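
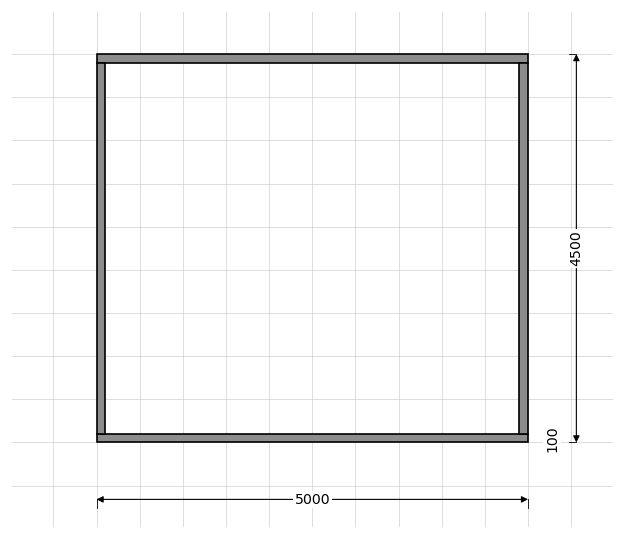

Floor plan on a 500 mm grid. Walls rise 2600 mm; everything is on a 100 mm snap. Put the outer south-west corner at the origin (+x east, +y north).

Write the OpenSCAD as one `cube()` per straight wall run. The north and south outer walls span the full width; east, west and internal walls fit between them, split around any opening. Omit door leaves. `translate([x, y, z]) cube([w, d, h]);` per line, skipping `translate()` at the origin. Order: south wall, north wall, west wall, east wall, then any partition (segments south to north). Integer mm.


cube([5000, 100, 2600]);
translate([0, 4400, 0]) cube([5000, 100, 2600]);
translate([0, 100, 0]) cube([100, 4300, 2600]);
translate([4900, 100, 0]) cube([100, 4300, 2600]);


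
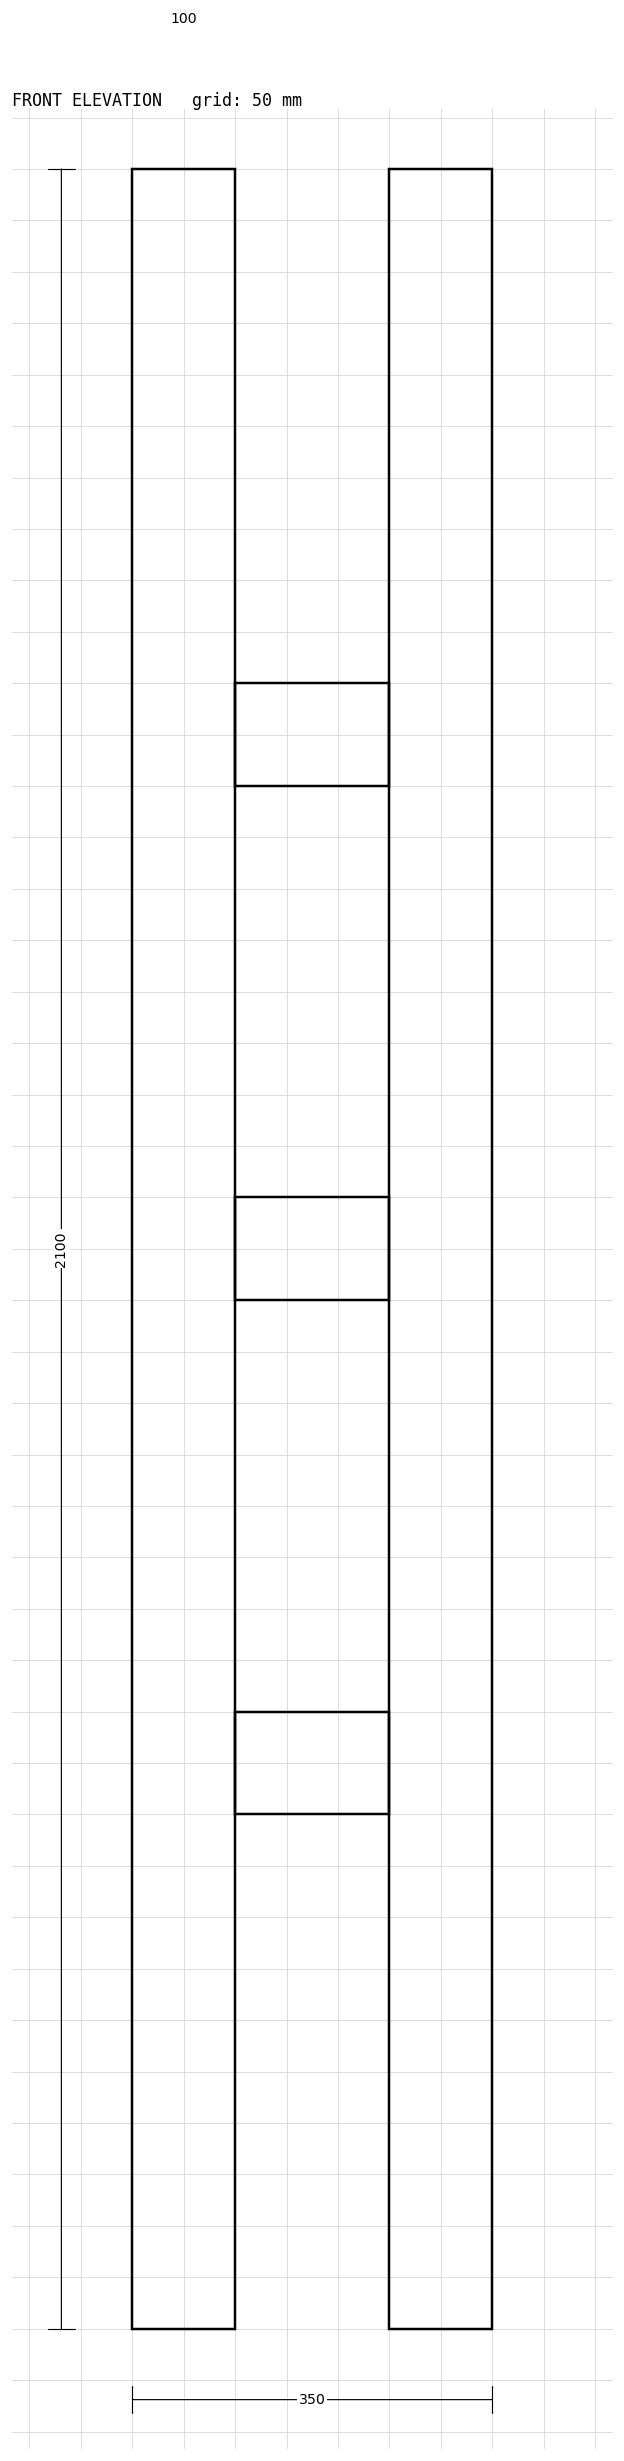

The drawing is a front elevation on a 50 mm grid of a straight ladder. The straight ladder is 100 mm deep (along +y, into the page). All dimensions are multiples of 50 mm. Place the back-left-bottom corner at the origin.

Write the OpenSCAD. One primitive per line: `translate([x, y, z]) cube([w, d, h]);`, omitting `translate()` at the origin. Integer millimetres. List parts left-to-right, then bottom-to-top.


cube([100, 100, 2100]);
translate([100, 0, 500]) cube([150, 100, 100]);
translate([100, 0, 1000]) cube([150, 100, 100]);
translate([100, 0, 1500]) cube([150, 100, 100]);
translate([250, 0, 0]) cube([100, 100, 2100]);


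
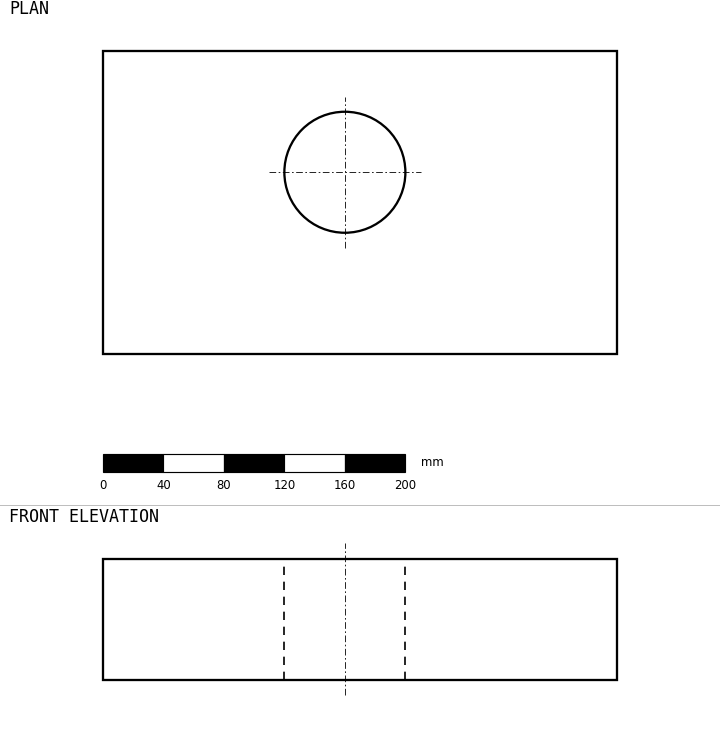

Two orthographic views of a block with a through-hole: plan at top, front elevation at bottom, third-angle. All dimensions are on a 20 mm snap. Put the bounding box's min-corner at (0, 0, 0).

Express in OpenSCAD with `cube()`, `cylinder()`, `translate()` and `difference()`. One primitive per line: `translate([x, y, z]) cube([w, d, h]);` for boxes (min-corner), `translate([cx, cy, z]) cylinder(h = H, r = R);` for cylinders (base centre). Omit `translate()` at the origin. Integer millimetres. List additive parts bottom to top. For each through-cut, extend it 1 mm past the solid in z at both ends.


difference() {
  cube([340, 200, 80]);
  translate([160, 120, -1]) cylinder(h = 82, r = 40);
}


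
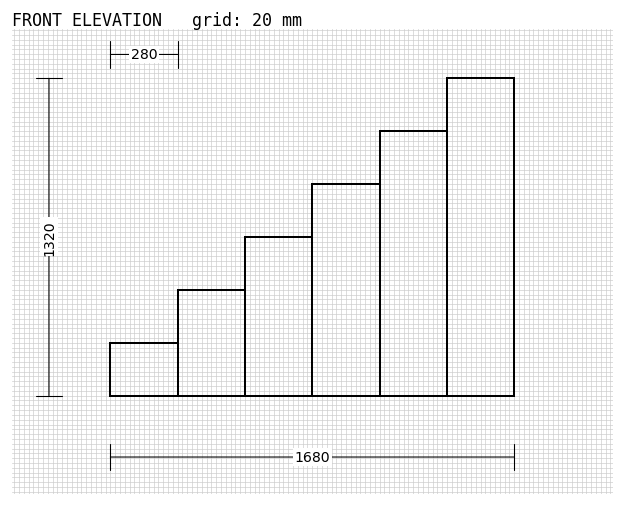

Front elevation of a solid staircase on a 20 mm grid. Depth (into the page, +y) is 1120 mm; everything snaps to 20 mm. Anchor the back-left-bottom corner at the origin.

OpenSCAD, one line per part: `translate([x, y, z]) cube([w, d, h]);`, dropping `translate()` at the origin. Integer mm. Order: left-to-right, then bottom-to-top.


cube([280, 1120, 220]);
translate([280, 0, 0]) cube([280, 1120, 440]);
translate([560, 0, 0]) cube([280, 1120, 660]);
translate([840, 0, 0]) cube([280, 1120, 880]);
translate([1120, 0, 0]) cube([280, 1120, 1100]);
translate([1400, 0, 0]) cube([280, 1120, 1320]);


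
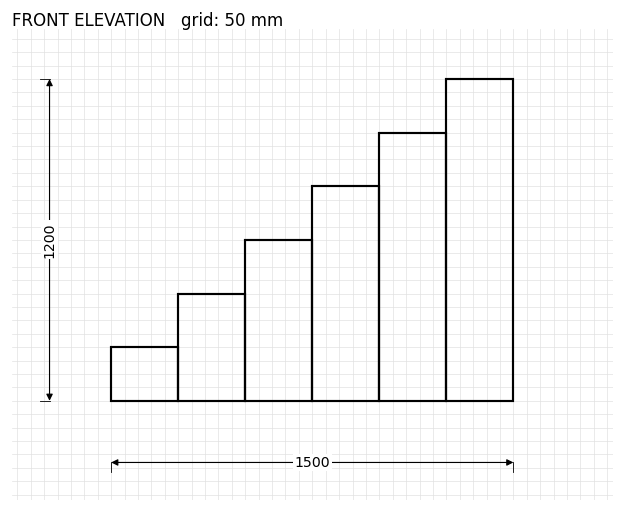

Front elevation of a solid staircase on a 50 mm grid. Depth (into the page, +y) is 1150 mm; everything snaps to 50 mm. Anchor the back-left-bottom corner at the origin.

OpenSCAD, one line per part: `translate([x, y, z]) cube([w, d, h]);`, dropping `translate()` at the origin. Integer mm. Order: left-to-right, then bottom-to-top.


cube([250, 1150, 200]);
translate([250, 0, 0]) cube([250, 1150, 400]);
translate([500, 0, 0]) cube([250, 1150, 600]);
translate([750, 0, 0]) cube([250, 1150, 800]);
translate([1000, 0, 0]) cube([250, 1150, 1000]);
translate([1250, 0, 0]) cube([250, 1150, 1200]);


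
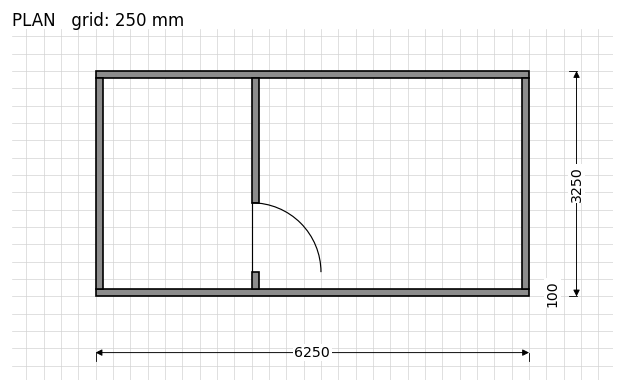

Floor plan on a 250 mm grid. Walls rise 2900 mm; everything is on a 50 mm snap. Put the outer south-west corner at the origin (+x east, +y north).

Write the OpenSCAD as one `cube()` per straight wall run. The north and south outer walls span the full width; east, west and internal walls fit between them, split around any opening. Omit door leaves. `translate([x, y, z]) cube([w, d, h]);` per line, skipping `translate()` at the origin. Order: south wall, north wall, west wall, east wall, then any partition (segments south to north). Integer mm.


cube([6250, 100, 2900]);
translate([0, 3150, 0]) cube([6250, 100, 2900]);
translate([0, 100, 0]) cube([100, 3050, 2900]);
translate([6150, 100, 0]) cube([100, 3050, 2900]);
translate([2250, 100, 0]) cube([100, 250, 2900]);
translate([2250, 1350, 0]) cube([100, 1800, 2900]);


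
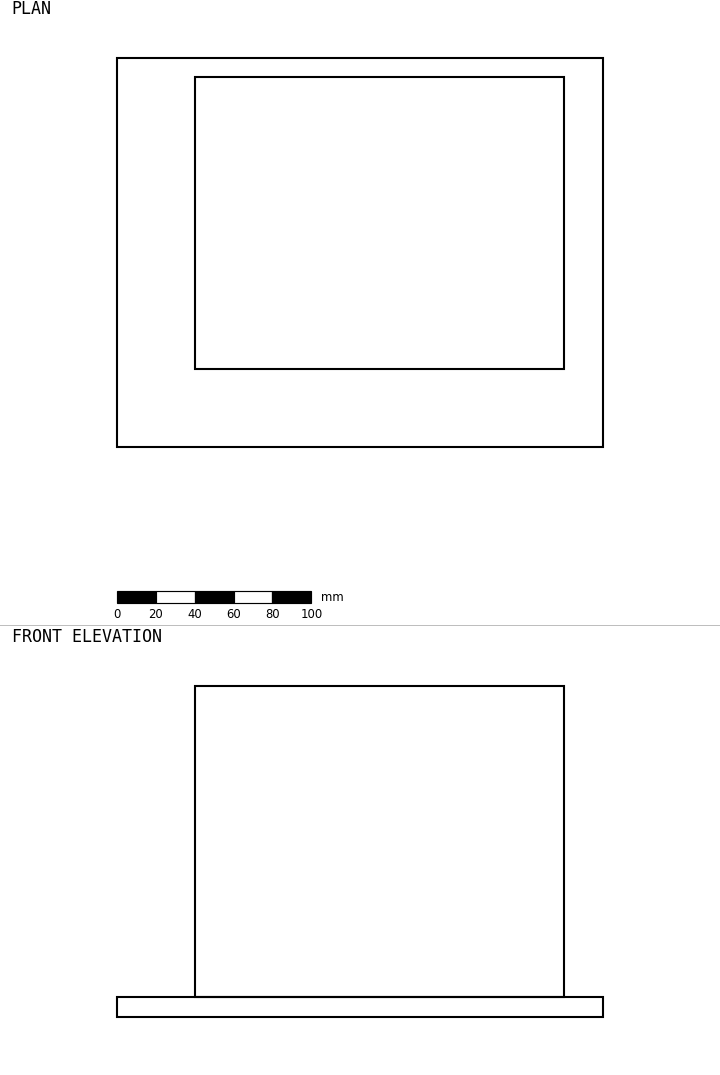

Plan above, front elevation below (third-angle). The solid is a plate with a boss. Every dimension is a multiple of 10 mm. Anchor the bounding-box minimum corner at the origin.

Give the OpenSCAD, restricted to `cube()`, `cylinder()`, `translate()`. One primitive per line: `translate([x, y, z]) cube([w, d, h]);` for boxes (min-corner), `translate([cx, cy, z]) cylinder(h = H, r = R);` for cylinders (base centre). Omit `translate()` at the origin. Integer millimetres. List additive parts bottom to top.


cube([250, 200, 10]);
translate([40, 40, 10]) cube([190, 150, 160]);


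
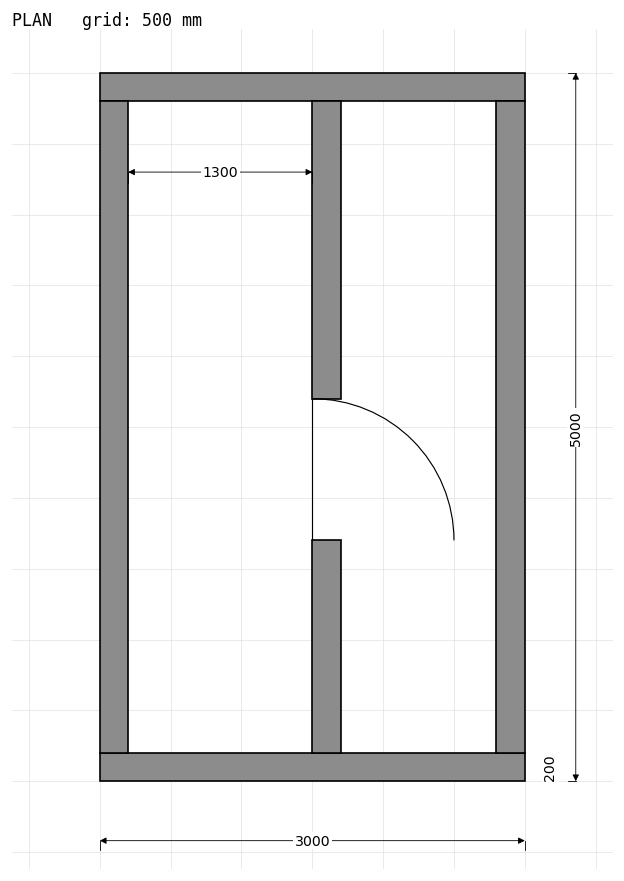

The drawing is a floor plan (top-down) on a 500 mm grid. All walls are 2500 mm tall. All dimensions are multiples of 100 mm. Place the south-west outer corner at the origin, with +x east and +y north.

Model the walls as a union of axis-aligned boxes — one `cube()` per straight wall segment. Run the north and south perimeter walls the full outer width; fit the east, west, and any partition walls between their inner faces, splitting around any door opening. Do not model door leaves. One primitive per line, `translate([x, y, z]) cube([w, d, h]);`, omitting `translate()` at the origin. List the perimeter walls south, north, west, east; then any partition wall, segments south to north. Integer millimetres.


cube([3000, 200, 2500]);
translate([0, 4800, 0]) cube([3000, 200, 2500]);
translate([0, 200, 0]) cube([200, 4600, 2500]);
translate([2800, 200, 0]) cube([200, 4600, 2500]);
translate([1500, 200, 0]) cube([200, 1500, 2500]);
translate([1500, 2700, 0]) cube([200, 2100, 2500]);


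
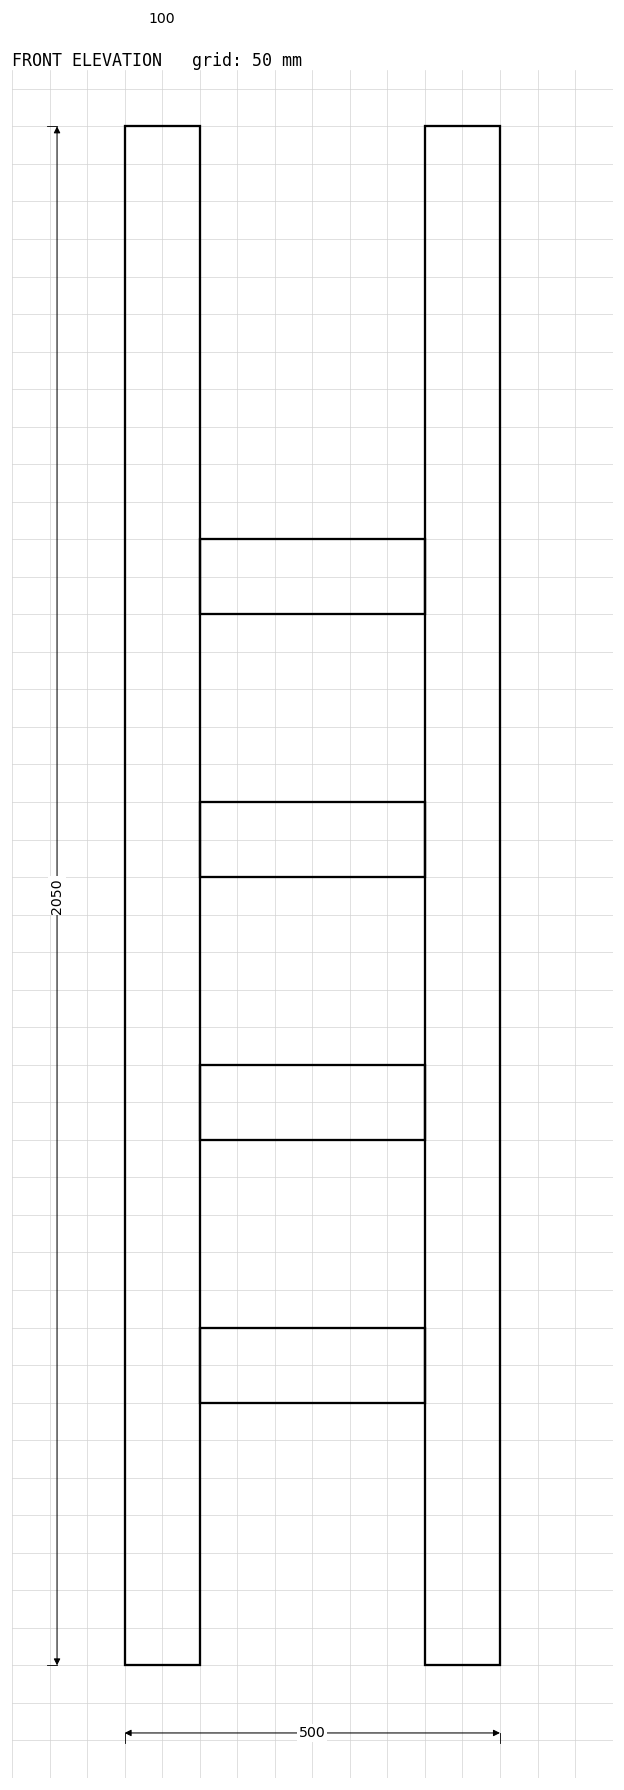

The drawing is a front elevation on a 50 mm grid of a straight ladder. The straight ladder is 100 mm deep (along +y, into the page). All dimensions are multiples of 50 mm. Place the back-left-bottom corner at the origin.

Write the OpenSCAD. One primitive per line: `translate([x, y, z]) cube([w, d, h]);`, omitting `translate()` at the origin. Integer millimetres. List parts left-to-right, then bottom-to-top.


cube([100, 100, 2050]);
translate([100, 0, 350]) cube([300, 100, 100]);
translate([100, 0, 700]) cube([300, 100, 100]);
translate([100, 0, 1050]) cube([300, 100, 100]);
translate([100, 0, 1400]) cube([300, 100, 100]);
translate([400, 0, 0]) cube([100, 100, 2050]);


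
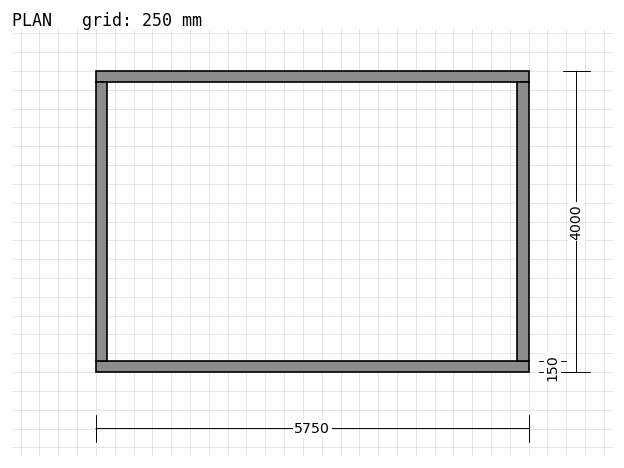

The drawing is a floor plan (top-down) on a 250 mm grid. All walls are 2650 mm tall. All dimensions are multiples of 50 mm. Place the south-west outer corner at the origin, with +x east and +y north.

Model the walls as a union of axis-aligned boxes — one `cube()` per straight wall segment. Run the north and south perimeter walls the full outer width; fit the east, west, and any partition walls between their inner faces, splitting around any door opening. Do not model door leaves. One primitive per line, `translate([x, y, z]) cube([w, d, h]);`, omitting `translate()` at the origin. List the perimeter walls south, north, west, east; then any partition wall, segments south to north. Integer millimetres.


cube([5750, 150, 2650]);
translate([0, 3850, 0]) cube([5750, 150, 2650]);
translate([0, 150, 0]) cube([150, 3700, 2650]);
translate([5600, 150, 0]) cube([150, 3700, 2650]);


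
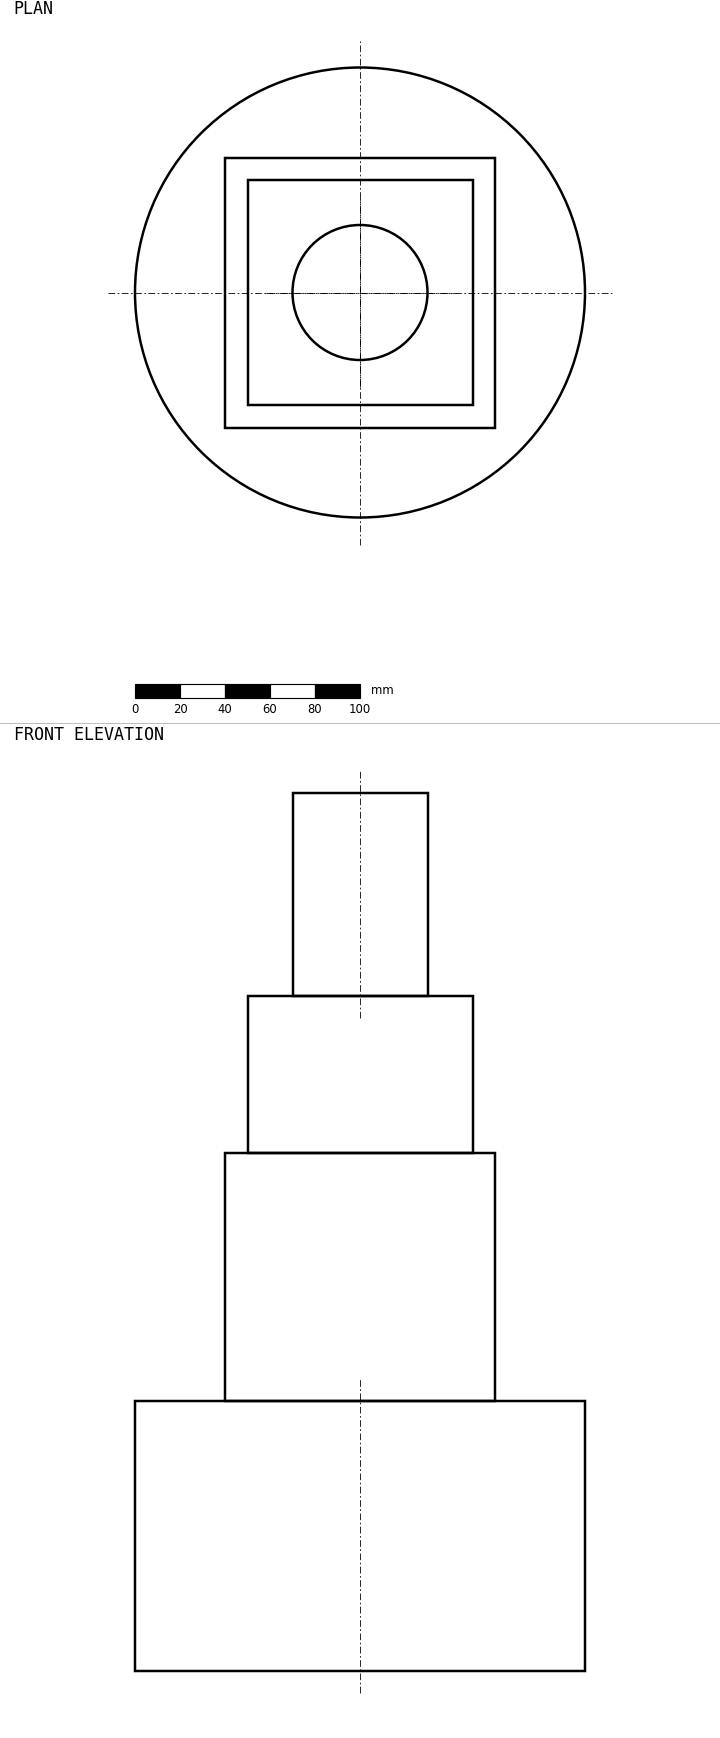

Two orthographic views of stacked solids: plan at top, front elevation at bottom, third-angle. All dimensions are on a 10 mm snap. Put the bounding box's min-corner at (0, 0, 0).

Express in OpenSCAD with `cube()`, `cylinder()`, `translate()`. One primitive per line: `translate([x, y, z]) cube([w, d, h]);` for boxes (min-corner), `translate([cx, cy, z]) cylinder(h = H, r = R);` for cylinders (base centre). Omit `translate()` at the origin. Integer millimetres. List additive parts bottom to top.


translate([100, 100, 0]) cylinder(h = 120, r = 100);
translate([40, 40, 120]) cube([120, 120, 110]);
translate([50, 50, 230]) cube([100, 100, 70]);
translate([100, 100, 300]) cylinder(h = 90, r = 30);


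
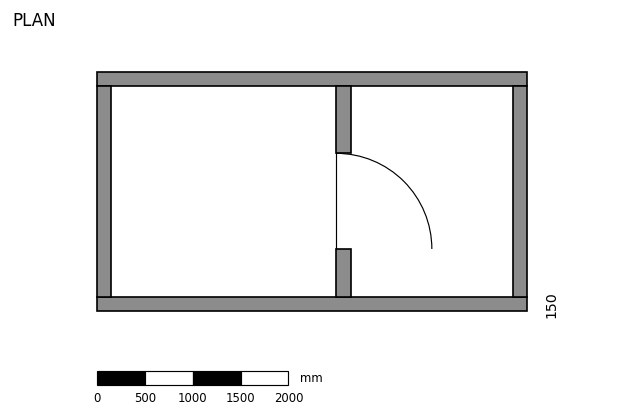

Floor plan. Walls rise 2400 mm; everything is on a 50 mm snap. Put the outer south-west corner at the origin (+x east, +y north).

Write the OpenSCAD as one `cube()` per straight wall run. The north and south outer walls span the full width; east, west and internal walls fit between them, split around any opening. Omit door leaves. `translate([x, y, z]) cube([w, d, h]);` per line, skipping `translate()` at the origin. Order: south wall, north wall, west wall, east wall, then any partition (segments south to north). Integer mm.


cube([4500, 150, 2400]);
translate([0, 2350, 0]) cube([4500, 150, 2400]);
translate([0, 150, 0]) cube([150, 2200, 2400]);
translate([4350, 150, 0]) cube([150, 2200, 2400]);
translate([2500, 150, 0]) cube([150, 500, 2400]);
translate([2500, 1650, 0]) cube([150, 700, 2400]);


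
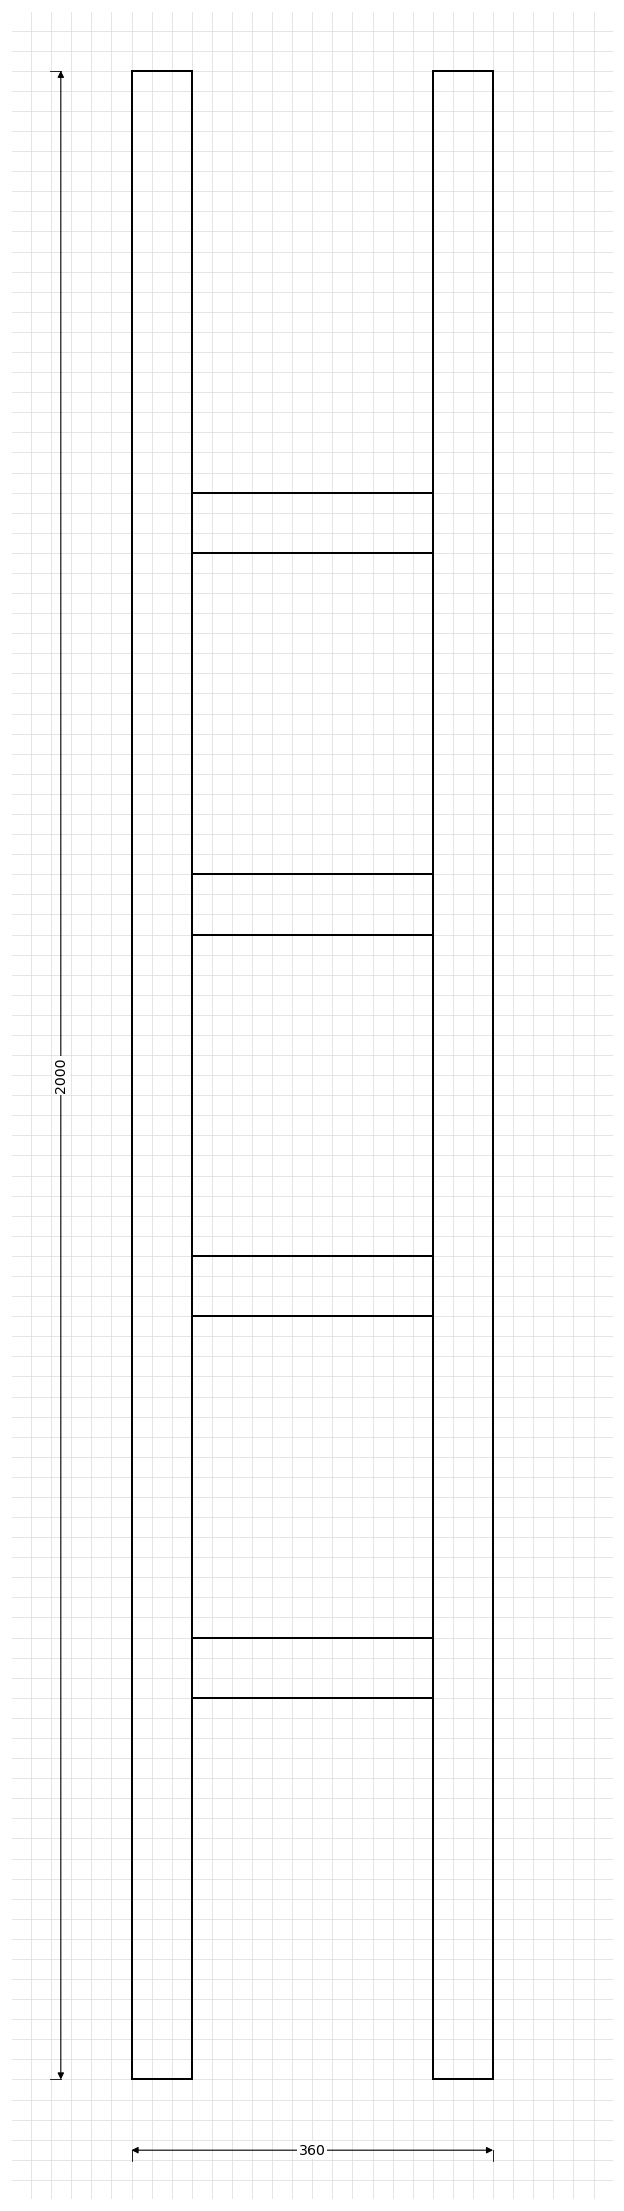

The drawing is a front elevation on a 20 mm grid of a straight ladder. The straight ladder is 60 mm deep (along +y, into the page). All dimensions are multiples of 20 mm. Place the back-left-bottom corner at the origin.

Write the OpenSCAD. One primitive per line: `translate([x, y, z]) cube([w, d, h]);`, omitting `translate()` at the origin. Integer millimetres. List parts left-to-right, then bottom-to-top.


cube([60, 60, 2000]);
translate([60, 0, 380]) cube([240, 60, 60]);
translate([60, 0, 760]) cube([240, 60, 60]);
translate([60, 0, 1140]) cube([240, 60, 60]);
translate([60, 0, 1520]) cube([240, 60, 60]);
translate([300, 0, 0]) cube([60, 60, 2000]);


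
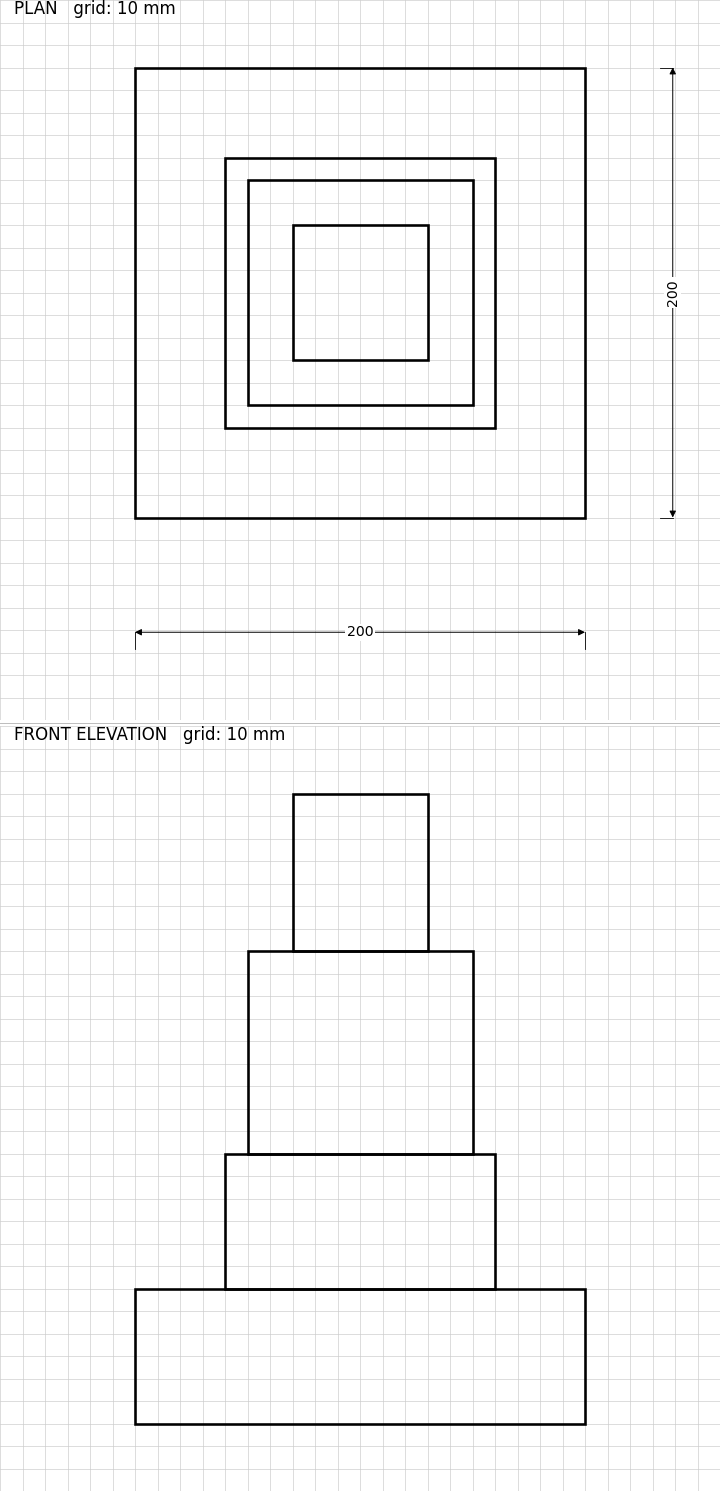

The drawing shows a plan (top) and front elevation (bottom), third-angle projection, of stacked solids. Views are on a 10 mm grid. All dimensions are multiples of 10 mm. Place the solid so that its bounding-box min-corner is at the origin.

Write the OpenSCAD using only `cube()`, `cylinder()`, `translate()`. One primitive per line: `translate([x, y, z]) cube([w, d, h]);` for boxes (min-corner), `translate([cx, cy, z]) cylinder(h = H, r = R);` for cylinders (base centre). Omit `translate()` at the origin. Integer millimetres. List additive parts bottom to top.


cube([200, 200, 60]);
translate([40, 40, 60]) cube([120, 120, 60]);
translate([50, 50, 120]) cube([100, 100, 90]);
translate([70, 70, 210]) cube([60, 60, 70]);


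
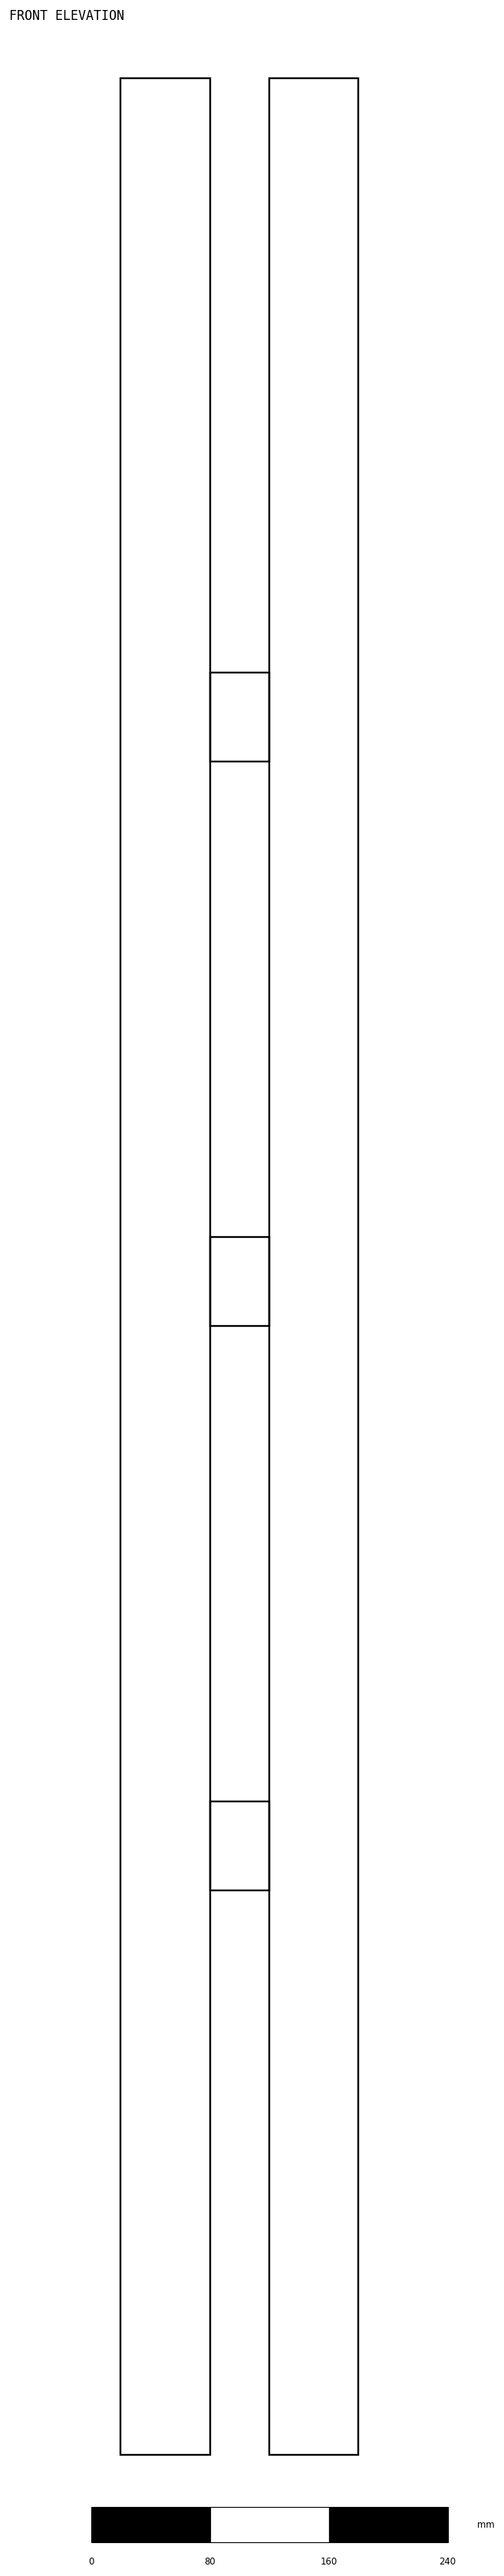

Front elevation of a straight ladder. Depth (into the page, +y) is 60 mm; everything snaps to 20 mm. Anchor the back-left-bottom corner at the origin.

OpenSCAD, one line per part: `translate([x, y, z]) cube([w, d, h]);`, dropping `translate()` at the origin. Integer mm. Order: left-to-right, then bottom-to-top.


cube([60, 60, 1600]);
translate([60, 0, 380]) cube([40, 60, 60]);
translate([60, 0, 760]) cube([40, 60, 60]);
translate([60, 0, 1140]) cube([40, 60, 60]);
translate([100, 0, 0]) cube([60, 60, 1600]);


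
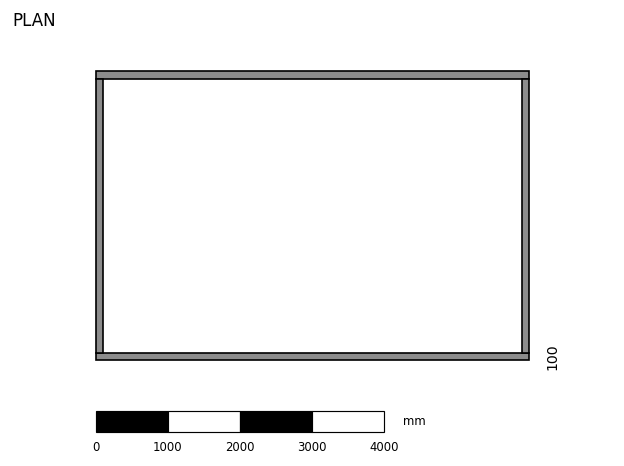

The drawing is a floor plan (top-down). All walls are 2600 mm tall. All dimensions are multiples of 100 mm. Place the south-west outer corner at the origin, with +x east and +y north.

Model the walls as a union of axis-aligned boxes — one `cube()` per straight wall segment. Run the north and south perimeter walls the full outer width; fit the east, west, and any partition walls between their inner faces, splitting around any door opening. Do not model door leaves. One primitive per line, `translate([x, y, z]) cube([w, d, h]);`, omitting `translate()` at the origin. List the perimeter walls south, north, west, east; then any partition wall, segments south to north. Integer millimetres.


cube([6000, 100, 2600]);
translate([0, 3900, 0]) cube([6000, 100, 2600]);
translate([0, 100, 0]) cube([100, 3800, 2600]);
translate([5900, 100, 0]) cube([100, 3800, 2600]);


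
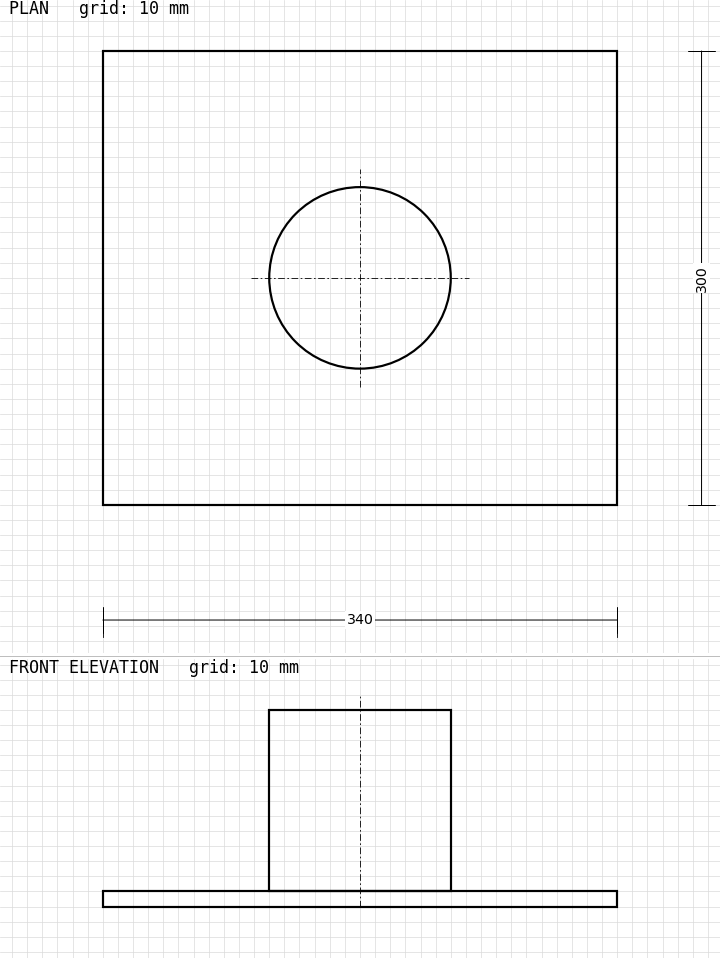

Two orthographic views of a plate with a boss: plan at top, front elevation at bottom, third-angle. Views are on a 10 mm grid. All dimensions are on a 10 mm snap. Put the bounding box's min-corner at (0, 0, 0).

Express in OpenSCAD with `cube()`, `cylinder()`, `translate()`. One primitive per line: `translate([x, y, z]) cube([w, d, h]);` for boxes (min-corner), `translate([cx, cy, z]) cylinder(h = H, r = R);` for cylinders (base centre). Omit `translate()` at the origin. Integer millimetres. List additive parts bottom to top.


cube([340, 300, 10]);
translate([170, 150, 10]) cylinder(h = 120, r = 60);


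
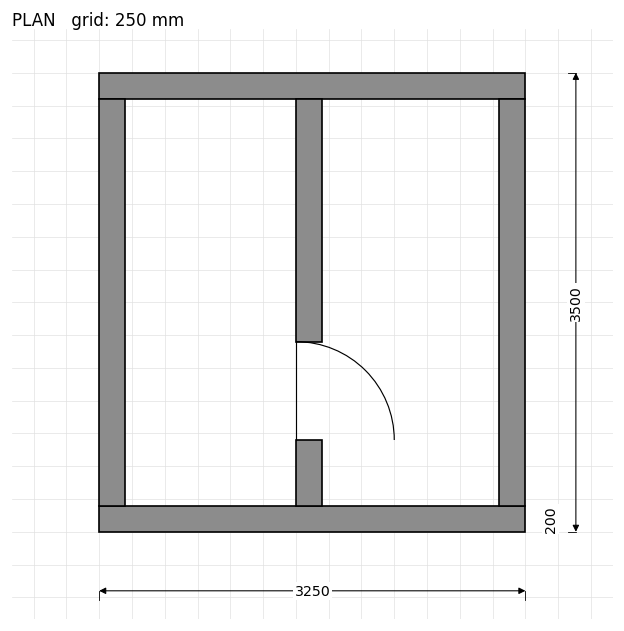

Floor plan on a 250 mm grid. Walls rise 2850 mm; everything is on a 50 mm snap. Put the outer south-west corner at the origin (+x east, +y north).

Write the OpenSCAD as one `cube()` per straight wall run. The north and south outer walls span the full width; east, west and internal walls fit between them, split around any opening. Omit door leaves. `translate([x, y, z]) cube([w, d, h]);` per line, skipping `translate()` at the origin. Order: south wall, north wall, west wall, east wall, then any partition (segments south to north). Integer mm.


cube([3250, 200, 2850]);
translate([0, 3300, 0]) cube([3250, 200, 2850]);
translate([0, 200, 0]) cube([200, 3100, 2850]);
translate([3050, 200, 0]) cube([200, 3100, 2850]);
translate([1500, 200, 0]) cube([200, 500, 2850]);
translate([1500, 1450, 0]) cube([200, 1850, 2850]);


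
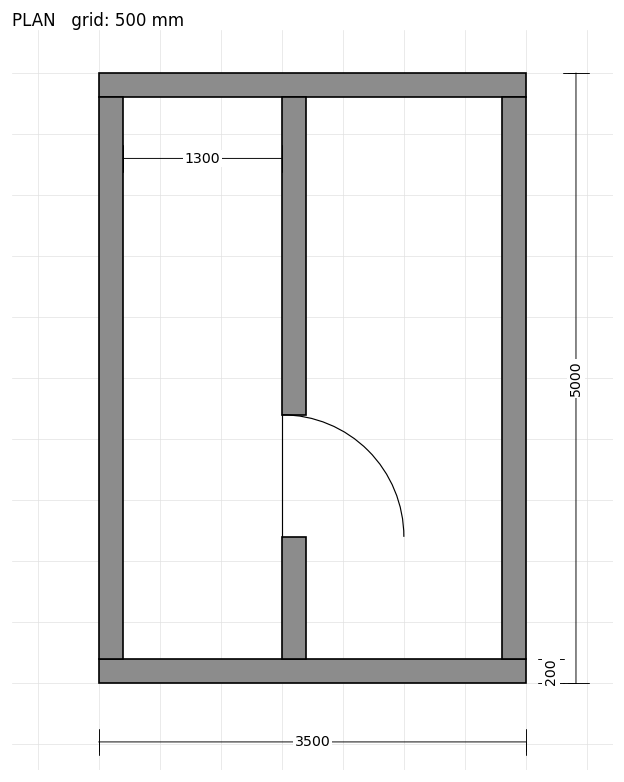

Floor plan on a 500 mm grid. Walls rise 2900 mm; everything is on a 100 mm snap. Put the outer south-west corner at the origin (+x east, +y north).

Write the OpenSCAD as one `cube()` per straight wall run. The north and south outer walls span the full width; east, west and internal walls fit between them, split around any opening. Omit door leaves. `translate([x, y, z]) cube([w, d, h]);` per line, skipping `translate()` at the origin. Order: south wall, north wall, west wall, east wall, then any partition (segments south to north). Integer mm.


cube([3500, 200, 2900]);
translate([0, 4800, 0]) cube([3500, 200, 2900]);
translate([0, 200, 0]) cube([200, 4600, 2900]);
translate([3300, 200, 0]) cube([200, 4600, 2900]);
translate([1500, 200, 0]) cube([200, 1000, 2900]);
translate([1500, 2200, 0]) cube([200, 2600, 2900]);


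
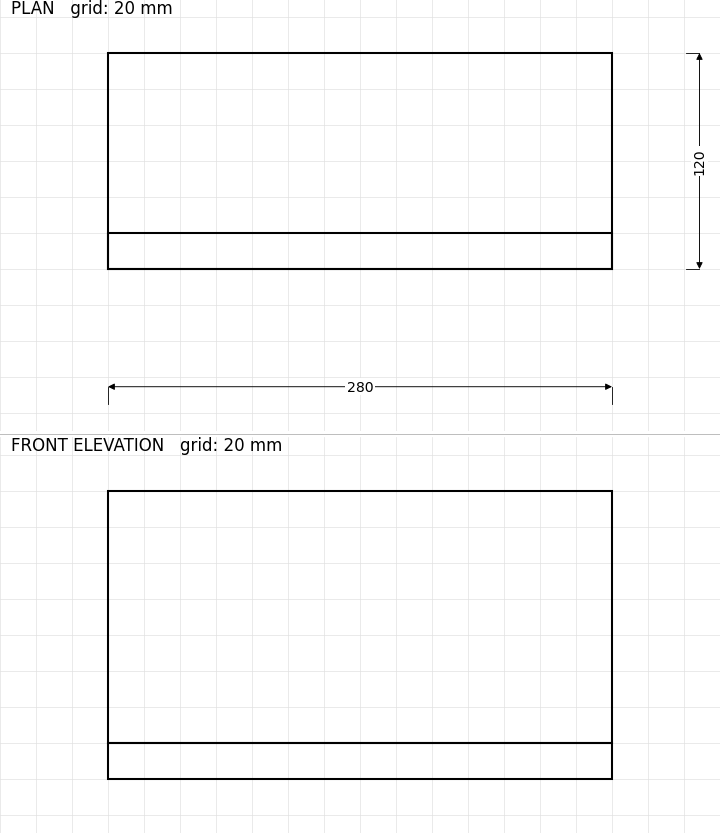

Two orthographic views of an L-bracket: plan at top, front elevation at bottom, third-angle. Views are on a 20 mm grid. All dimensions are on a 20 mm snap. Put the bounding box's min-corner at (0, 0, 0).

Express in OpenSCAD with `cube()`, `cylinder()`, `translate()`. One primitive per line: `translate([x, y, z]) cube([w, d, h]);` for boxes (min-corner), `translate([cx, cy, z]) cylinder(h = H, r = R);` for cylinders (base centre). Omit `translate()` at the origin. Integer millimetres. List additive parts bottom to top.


cube([280, 120, 20]);
translate([0, 0, 20]) cube([280, 20, 140]);


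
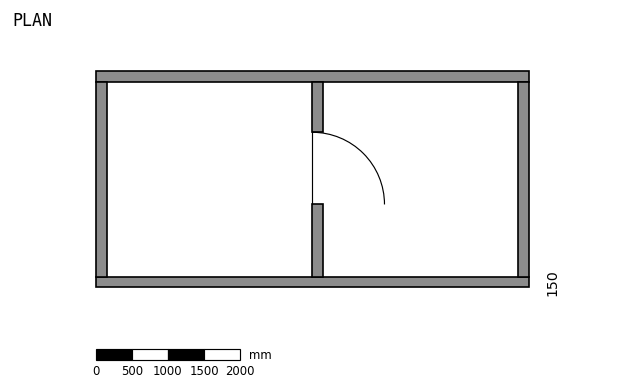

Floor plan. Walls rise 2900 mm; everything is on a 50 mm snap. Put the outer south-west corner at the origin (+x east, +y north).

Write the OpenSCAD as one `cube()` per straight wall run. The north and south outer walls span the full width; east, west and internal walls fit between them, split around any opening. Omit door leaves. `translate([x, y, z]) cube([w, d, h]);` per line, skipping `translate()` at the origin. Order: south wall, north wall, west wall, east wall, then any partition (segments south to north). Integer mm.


cube([6000, 150, 2900]);
translate([0, 2850, 0]) cube([6000, 150, 2900]);
translate([0, 150, 0]) cube([150, 2700, 2900]);
translate([5850, 150, 0]) cube([150, 2700, 2900]);
translate([3000, 150, 0]) cube([150, 1000, 2900]);
translate([3000, 2150, 0]) cube([150, 700, 2900]);


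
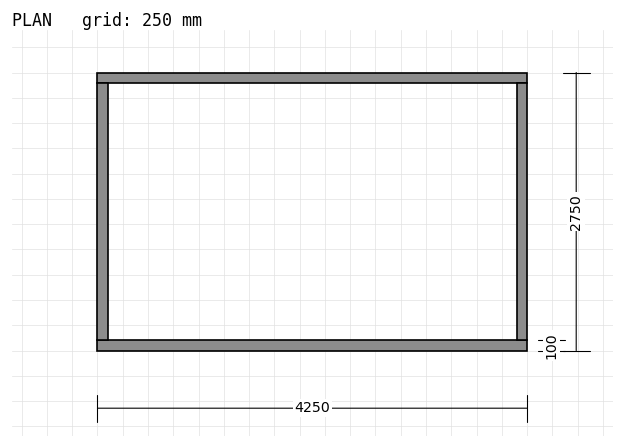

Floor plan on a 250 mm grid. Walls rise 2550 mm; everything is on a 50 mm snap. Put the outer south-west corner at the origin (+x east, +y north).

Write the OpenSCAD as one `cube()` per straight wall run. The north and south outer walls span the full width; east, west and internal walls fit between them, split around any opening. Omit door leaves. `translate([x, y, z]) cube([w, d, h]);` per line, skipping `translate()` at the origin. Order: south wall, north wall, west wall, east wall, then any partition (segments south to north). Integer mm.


cube([4250, 100, 2550]);
translate([0, 2650, 0]) cube([4250, 100, 2550]);
translate([0, 100, 0]) cube([100, 2550, 2550]);
translate([4150, 100, 0]) cube([100, 2550, 2550]);


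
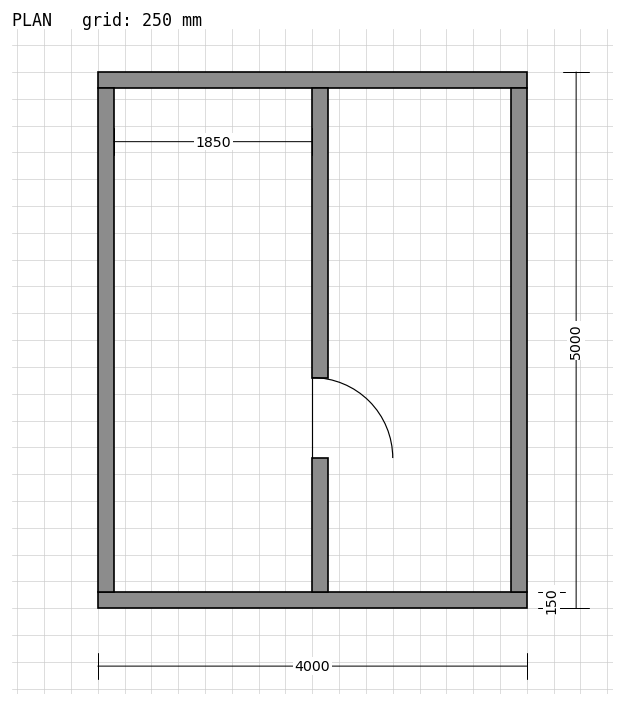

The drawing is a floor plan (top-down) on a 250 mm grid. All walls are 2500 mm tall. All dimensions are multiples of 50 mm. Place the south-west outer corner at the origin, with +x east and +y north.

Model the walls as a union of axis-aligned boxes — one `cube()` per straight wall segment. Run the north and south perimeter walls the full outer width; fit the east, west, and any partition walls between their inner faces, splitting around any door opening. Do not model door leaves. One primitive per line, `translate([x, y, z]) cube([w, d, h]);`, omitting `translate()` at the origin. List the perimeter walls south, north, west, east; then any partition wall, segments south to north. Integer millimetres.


cube([4000, 150, 2500]);
translate([0, 4850, 0]) cube([4000, 150, 2500]);
translate([0, 150, 0]) cube([150, 4700, 2500]);
translate([3850, 150, 0]) cube([150, 4700, 2500]);
translate([2000, 150, 0]) cube([150, 1250, 2500]);
translate([2000, 2150, 0]) cube([150, 2700, 2500]);


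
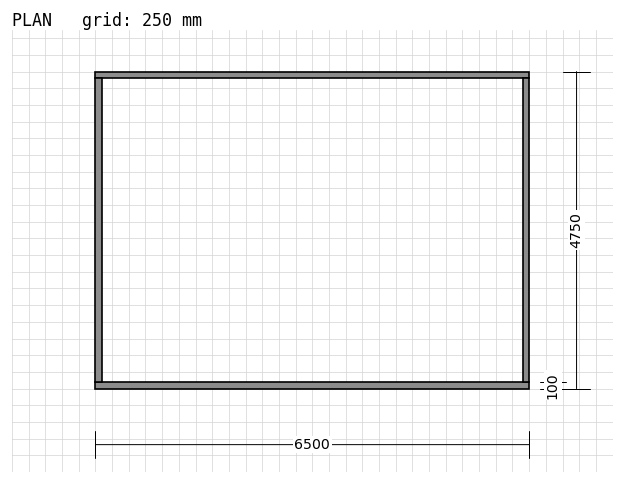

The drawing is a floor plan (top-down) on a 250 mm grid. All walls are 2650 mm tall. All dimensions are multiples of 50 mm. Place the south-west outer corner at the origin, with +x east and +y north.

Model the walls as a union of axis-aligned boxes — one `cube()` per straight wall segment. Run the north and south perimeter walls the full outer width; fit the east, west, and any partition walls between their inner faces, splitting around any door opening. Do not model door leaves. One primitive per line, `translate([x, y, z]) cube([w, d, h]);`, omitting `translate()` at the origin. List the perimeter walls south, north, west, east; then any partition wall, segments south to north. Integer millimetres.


cube([6500, 100, 2650]);
translate([0, 4650, 0]) cube([6500, 100, 2650]);
translate([0, 100, 0]) cube([100, 4550, 2650]);
translate([6400, 100, 0]) cube([100, 4550, 2650]);


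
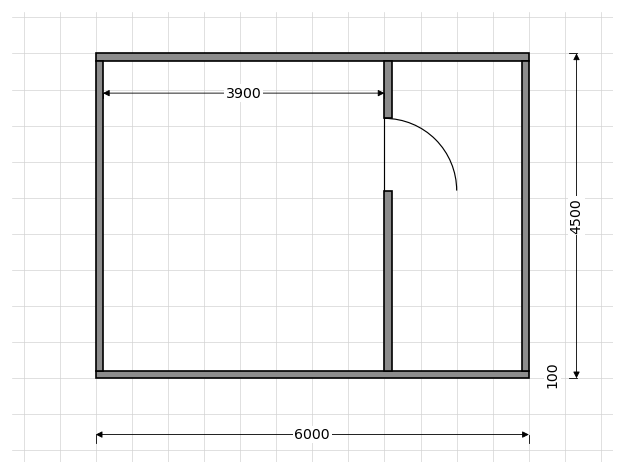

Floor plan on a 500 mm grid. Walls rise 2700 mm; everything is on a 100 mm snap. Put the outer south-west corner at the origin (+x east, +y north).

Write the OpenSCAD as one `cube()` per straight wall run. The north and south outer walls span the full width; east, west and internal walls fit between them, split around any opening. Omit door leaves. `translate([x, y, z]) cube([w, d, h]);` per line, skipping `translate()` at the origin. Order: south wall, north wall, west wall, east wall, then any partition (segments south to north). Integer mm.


cube([6000, 100, 2700]);
translate([0, 4400, 0]) cube([6000, 100, 2700]);
translate([0, 100, 0]) cube([100, 4300, 2700]);
translate([5900, 100, 0]) cube([100, 4300, 2700]);
translate([4000, 100, 0]) cube([100, 2500, 2700]);
translate([4000, 3600, 0]) cube([100, 800, 2700]);


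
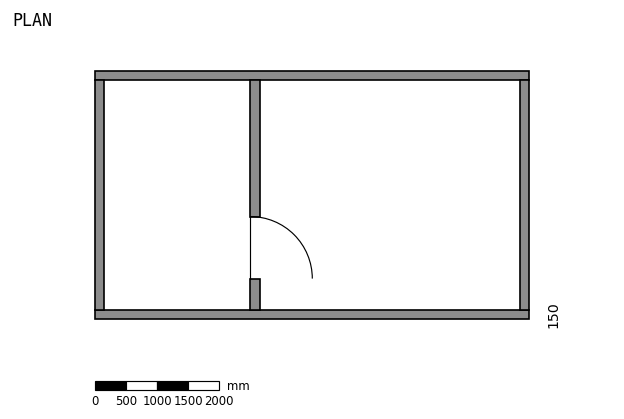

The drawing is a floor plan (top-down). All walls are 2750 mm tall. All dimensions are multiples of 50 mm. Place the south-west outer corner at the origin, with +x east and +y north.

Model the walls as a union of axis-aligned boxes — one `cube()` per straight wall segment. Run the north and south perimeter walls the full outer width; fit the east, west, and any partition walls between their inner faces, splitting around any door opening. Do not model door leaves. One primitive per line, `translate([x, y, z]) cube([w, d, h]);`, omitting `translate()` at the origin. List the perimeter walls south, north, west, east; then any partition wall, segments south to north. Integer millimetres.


cube([7000, 150, 2750]);
translate([0, 3850, 0]) cube([7000, 150, 2750]);
translate([0, 150, 0]) cube([150, 3700, 2750]);
translate([6850, 150, 0]) cube([150, 3700, 2750]);
translate([2500, 150, 0]) cube([150, 500, 2750]);
translate([2500, 1650, 0]) cube([150, 2200, 2750]);


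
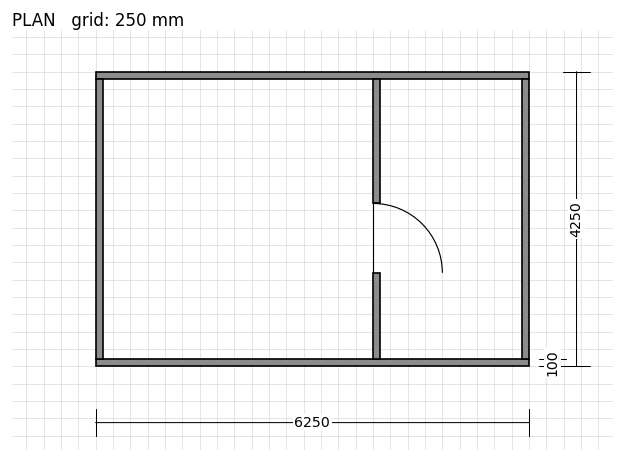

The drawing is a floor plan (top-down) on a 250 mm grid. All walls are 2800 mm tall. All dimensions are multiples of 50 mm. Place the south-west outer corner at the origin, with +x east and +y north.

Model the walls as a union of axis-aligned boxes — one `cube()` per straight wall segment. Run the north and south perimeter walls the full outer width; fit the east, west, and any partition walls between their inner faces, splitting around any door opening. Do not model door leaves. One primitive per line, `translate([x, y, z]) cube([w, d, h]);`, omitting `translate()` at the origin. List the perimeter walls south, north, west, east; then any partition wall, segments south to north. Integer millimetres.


cube([6250, 100, 2800]);
translate([0, 4150, 0]) cube([6250, 100, 2800]);
translate([0, 100, 0]) cube([100, 4050, 2800]);
translate([6150, 100, 0]) cube([100, 4050, 2800]);
translate([4000, 100, 0]) cube([100, 1250, 2800]);
translate([4000, 2350, 0]) cube([100, 1800, 2800]);


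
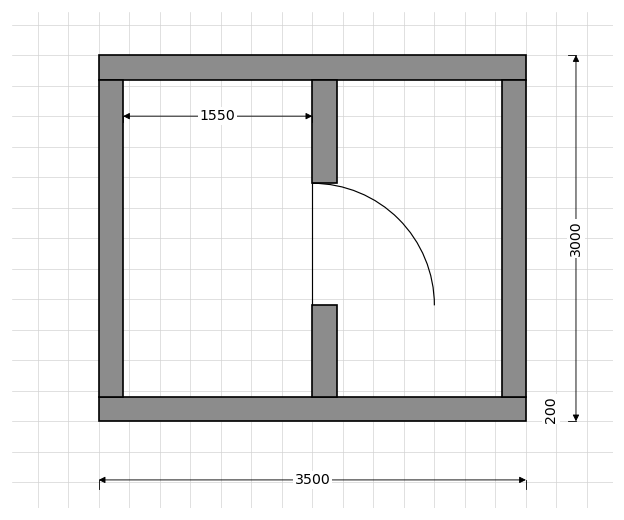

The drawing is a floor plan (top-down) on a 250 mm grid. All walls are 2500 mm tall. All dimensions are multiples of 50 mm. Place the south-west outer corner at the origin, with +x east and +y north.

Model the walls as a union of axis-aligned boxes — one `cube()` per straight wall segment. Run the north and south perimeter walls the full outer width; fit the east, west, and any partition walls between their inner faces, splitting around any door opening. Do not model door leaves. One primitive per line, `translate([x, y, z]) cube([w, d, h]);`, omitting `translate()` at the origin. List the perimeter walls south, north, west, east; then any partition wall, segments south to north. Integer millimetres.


cube([3500, 200, 2500]);
translate([0, 2800, 0]) cube([3500, 200, 2500]);
translate([0, 200, 0]) cube([200, 2600, 2500]);
translate([3300, 200, 0]) cube([200, 2600, 2500]);
translate([1750, 200, 0]) cube([200, 750, 2500]);
translate([1750, 1950, 0]) cube([200, 850, 2500]);


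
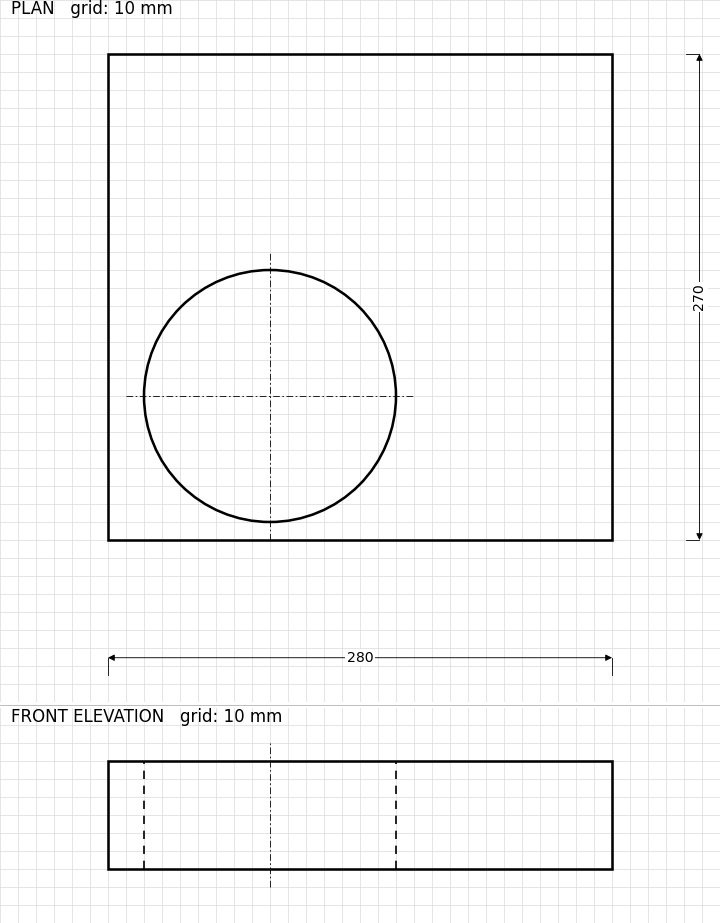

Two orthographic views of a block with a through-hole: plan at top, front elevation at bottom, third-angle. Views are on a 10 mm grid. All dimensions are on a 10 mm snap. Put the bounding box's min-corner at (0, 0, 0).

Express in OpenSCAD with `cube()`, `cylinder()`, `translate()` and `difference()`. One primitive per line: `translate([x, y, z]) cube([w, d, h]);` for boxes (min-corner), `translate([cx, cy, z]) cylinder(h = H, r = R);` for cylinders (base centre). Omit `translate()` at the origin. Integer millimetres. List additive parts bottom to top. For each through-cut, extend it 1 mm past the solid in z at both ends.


difference() {
  cube([280, 270, 60]);
  translate([90, 80, -1]) cylinder(h = 62, r = 70);
}


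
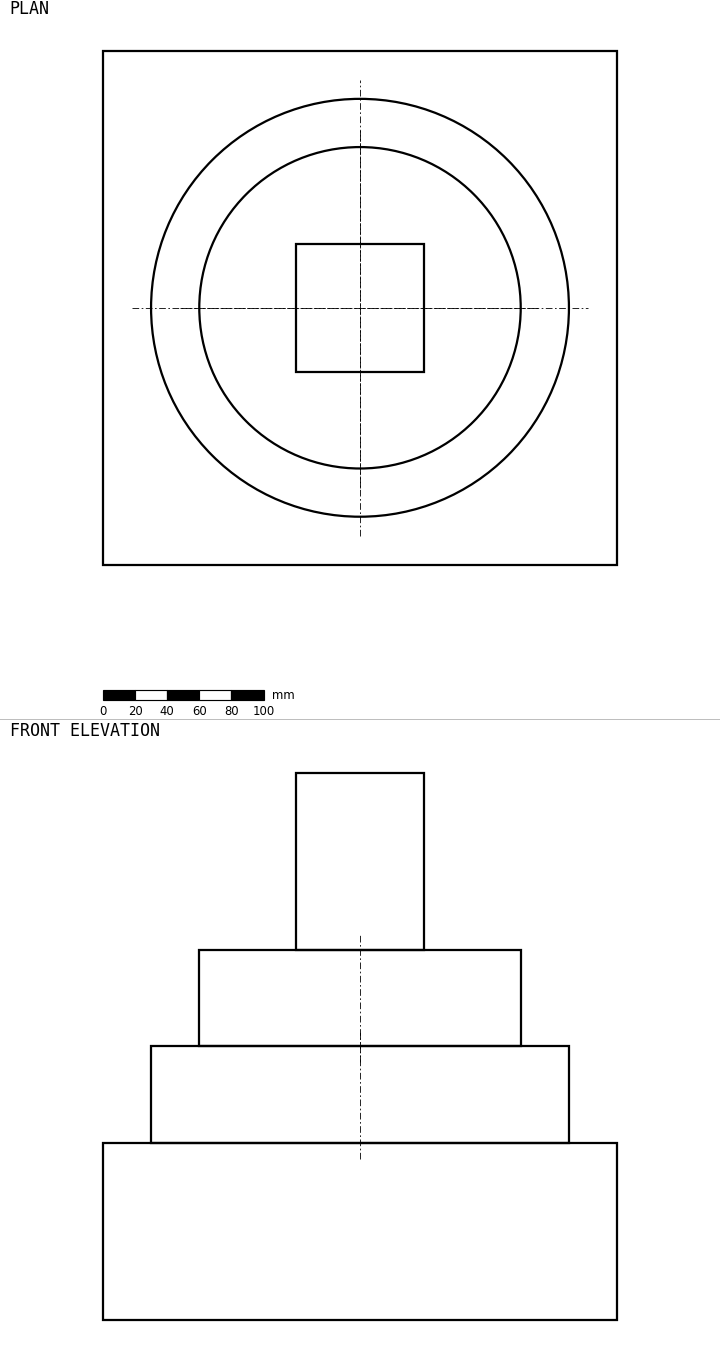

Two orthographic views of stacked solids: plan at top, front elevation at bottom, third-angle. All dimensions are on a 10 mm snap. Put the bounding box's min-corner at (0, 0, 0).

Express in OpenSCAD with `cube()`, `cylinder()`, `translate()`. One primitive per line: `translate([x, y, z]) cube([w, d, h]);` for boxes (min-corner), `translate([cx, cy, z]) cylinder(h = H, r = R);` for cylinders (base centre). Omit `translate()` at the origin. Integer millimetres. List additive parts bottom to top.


cube([320, 320, 110]);
translate([160, 160, 110]) cylinder(h = 60, r = 130);
translate([160, 160, 170]) cylinder(h = 60, r = 100);
translate([120, 120, 230]) cube([80, 80, 110]);


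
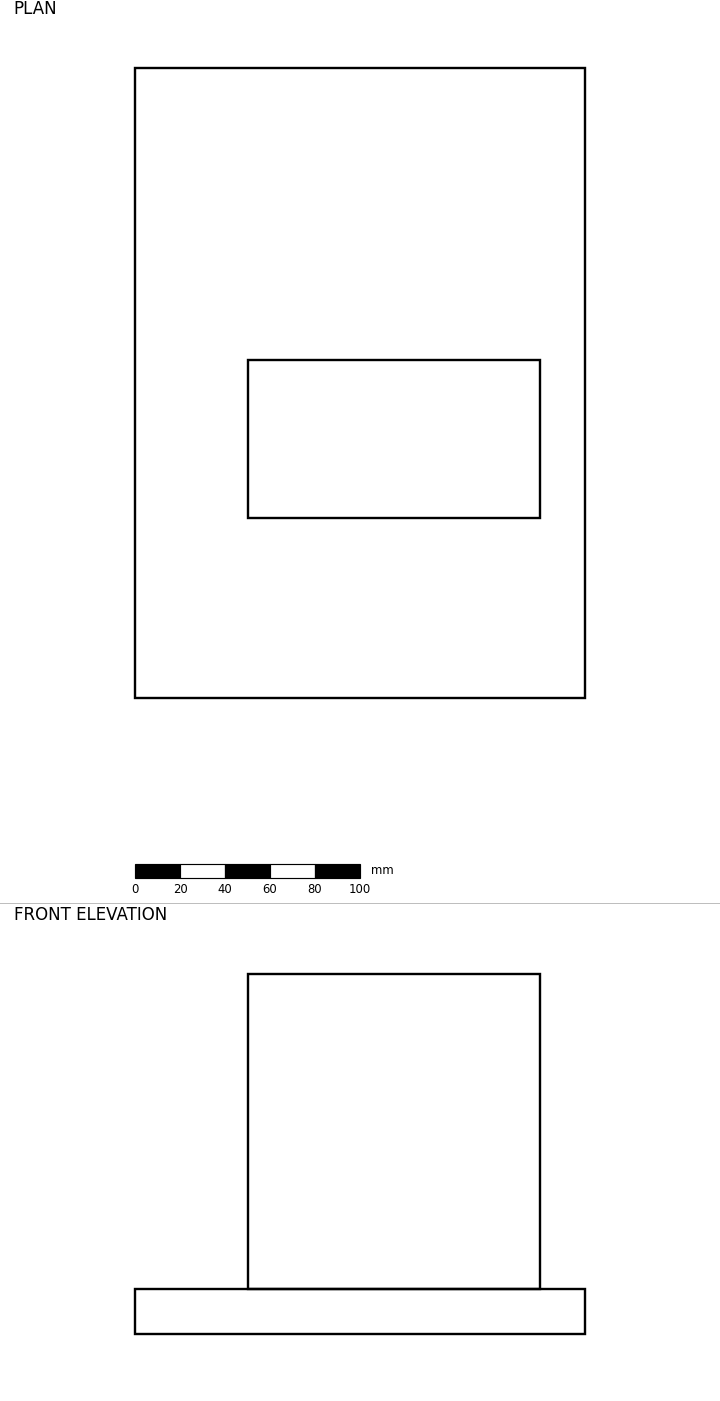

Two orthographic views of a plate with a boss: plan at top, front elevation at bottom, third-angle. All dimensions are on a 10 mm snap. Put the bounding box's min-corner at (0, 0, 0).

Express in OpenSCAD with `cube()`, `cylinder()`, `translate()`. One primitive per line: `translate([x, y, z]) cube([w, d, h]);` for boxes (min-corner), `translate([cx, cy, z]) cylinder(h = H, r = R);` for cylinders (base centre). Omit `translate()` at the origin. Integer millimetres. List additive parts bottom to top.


cube([200, 280, 20]);
translate([50, 80, 20]) cube([130, 70, 140]);


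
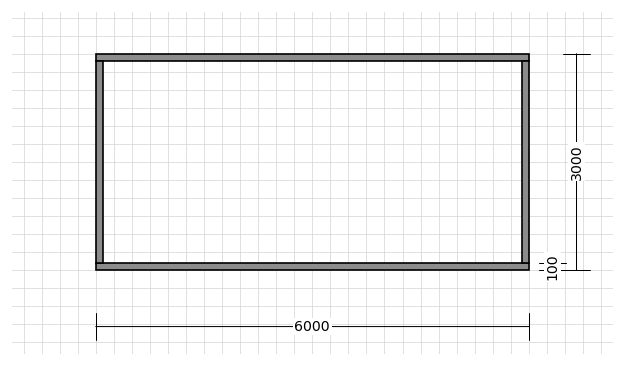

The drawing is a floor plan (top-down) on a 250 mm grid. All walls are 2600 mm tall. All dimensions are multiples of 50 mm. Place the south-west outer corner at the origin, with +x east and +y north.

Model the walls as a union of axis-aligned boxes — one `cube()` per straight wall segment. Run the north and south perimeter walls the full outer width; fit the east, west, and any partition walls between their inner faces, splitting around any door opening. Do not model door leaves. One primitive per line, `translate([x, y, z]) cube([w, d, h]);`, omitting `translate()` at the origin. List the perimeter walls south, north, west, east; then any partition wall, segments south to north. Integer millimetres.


cube([6000, 100, 2600]);
translate([0, 2900, 0]) cube([6000, 100, 2600]);
translate([0, 100, 0]) cube([100, 2800, 2600]);
translate([5900, 100, 0]) cube([100, 2800, 2600]);


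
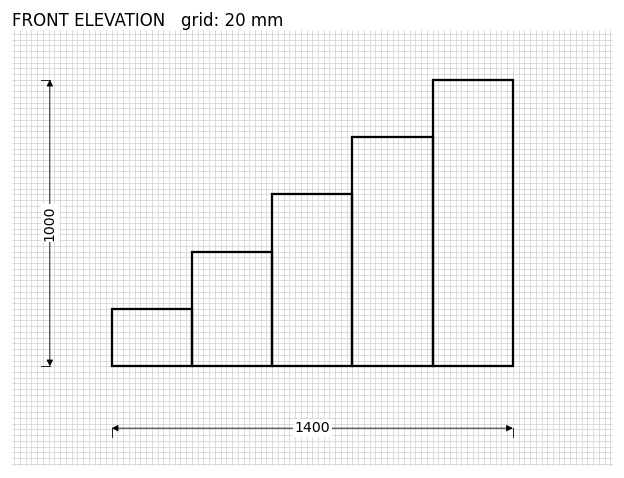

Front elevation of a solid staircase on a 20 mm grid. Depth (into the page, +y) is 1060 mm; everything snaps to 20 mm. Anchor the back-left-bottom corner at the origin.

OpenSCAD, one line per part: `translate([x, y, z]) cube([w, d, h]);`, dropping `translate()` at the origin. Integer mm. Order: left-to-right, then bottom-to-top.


cube([280, 1060, 200]);
translate([280, 0, 0]) cube([280, 1060, 400]);
translate([560, 0, 0]) cube([280, 1060, 600]);
translate([840, 0, 0]) cube([280, 1060, 800]);
translate([1120, 0, 0]) cube([280, 1060, 1000]);


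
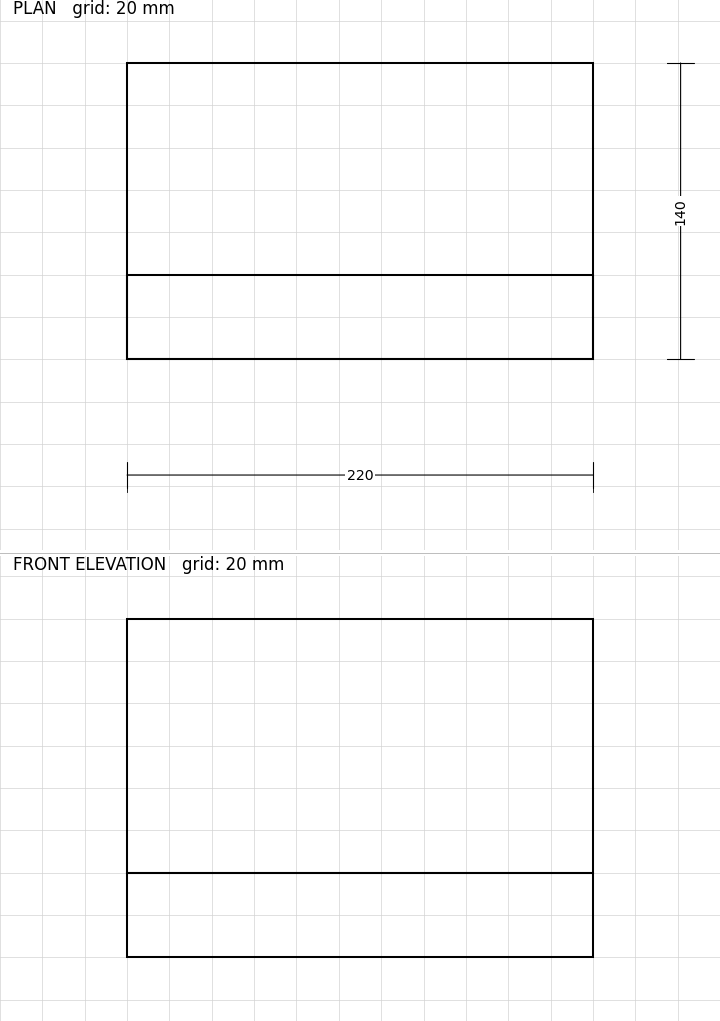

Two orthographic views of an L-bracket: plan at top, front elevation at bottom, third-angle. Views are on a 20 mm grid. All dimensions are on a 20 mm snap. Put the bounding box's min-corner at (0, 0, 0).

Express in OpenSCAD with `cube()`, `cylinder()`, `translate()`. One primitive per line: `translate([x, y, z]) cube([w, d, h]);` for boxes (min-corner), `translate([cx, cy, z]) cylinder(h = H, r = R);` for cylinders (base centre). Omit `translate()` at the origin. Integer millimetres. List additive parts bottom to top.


cube([220, 140, 40]);
translate([0, 0, 40]) cube([220, 40, 120]);


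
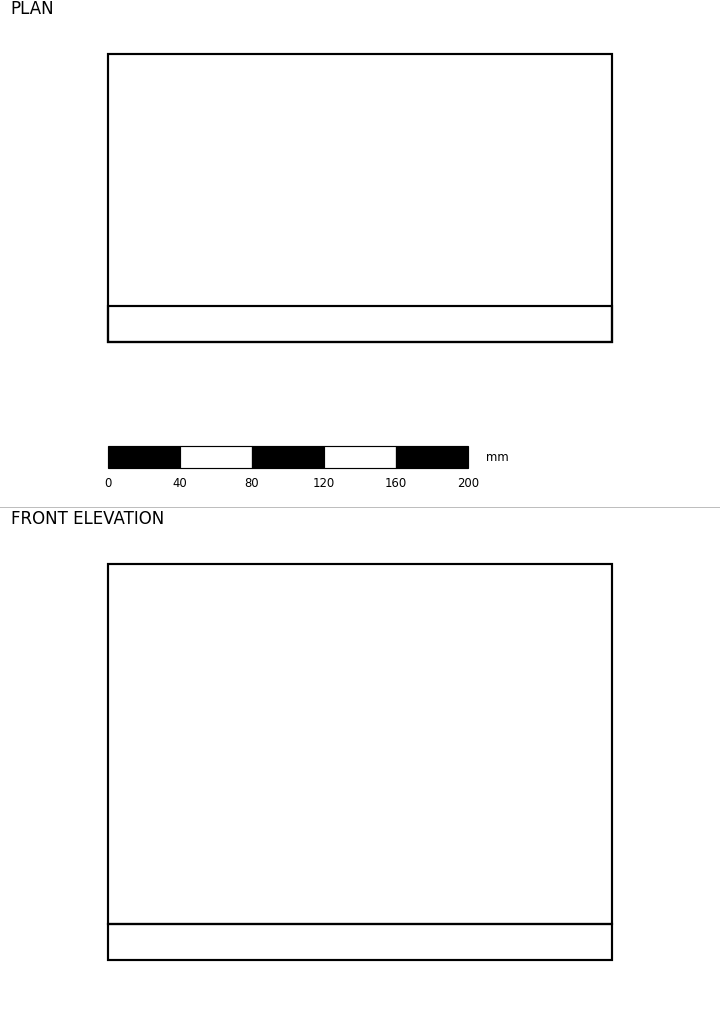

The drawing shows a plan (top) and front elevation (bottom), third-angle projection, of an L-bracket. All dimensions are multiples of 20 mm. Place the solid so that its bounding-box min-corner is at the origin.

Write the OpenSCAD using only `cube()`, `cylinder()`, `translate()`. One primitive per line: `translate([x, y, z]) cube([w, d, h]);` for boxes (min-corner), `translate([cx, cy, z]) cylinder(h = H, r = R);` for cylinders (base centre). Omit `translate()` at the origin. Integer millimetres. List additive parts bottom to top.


cube([280, 160, 20]);
translate([0, 0, 20]) cube([280, 20, 200]);


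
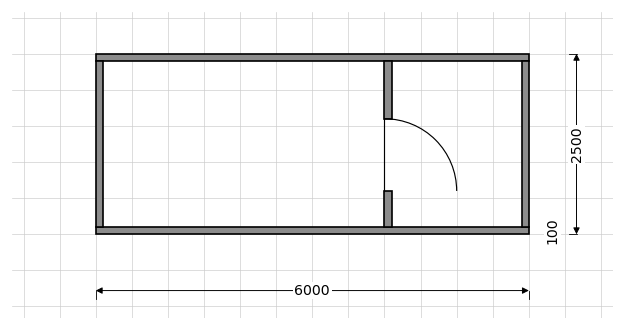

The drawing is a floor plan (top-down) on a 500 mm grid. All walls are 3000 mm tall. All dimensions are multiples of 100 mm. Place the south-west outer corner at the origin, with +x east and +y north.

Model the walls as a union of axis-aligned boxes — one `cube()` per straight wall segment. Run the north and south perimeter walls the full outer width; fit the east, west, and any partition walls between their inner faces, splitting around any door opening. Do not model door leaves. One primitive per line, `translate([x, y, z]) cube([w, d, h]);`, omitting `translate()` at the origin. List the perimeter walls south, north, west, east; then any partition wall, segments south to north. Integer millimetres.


cube([6000, 100, 3000]);
translate([0, 2400, 0]) cube([6000, 100, 3000]);
translate([0, 100, 0]) cube([100, 2300, 3000]);
translate([5900, 100, 0]) cube([100, 2300, 3000]);
translate([4000, 100, 0]) cube([100, 500, 3000]);
translate([4000, 1600, 0]) cube([100, 800, 3000]);


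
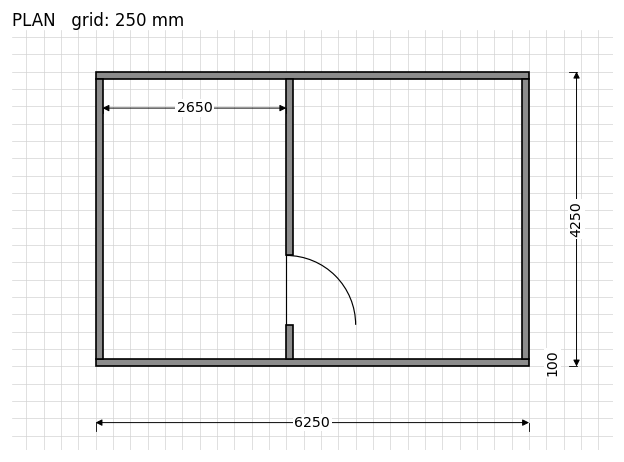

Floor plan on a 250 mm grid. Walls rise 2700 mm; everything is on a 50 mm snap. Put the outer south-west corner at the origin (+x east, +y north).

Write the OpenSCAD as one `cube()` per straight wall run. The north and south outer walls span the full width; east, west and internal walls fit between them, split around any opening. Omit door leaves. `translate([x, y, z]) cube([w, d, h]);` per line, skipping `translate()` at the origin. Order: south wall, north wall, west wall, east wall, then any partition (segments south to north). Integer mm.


cube([6250, 100, 2700]);
translate([0, 4150, 0]) cube([6250, 100, 2700]);
translate([0, 100, 0]) cube([100, 4050, 2700]);
translate([6150, 100, 0]) cube([100, 4050, 2700]);
translate([2750, 100, 0]) cube([100, 500, 2700]);
translate([2750, 1600, 0]) cube([100, 2550, 2700]);
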